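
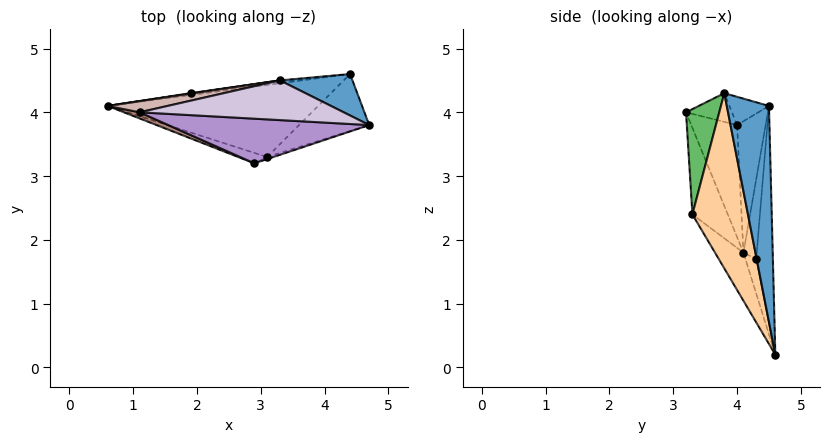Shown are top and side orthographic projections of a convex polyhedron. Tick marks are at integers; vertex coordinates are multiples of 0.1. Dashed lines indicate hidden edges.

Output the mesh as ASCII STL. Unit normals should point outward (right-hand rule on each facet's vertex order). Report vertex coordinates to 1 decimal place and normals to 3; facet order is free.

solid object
 facet normal 0.426 0.893 0.143
  outer loop
   vertex 3.3 4.5 4.1
   vertex 4.7 3.8 4.3
   vertex 4.4 4.6 0.2
  endloop
 endfacet
 facet normal -0.128 -0.819 -0.559
  outer loop
   vertex 3.1 3.3 2.4
   vertex 0.6 4.1 1.8
   vertex 4.4 4.6 0.2
  endloop
 endfacet
 facet normal -0.283 -0.955 -0.095
  outer loop
   vertex 3.1 3.3 2.4
   vertex 2.9 3.2 4.0
   vertex 0.6 4.1 1.8
  endloop
 endfacet
 facet normal 0.502 -0.841 -0.201
  outer loop
   vertex 3.1 3.3 2.4
   vertex 4.4 4.6 0.2
   vertex 4.7 3.8 4.3
  endloop
 endfacet
 facet normal 0.319 -0.948 -0.019
  outer loop
   vertex 3.1 3.3 2.4
   vertex 4.7 3.8 4.3
   vertex 2.9 3.2 4.0
  endloop
 endfacet
 facet normal -0.157 0.986 -0.064
  outer loop
   vertex 1.9 4.3 1.7
   vertex 4.4 4.6 0.2
   vertex 0.6 4.1 1.8
  endloop
 endfacet
 facet normal -0.152 0.988 0.006
  outer loop
   vertex 1.9 4.3 1.7
   vertex 0.6 4.1 1.8
   vertex 3.3 4.5 4.1
  endloop
 endfacet
 facet normal -0.125 0.992 -0.010
  outer loop
   vertex 1.9 4.3 1.7
   vertex 3.3 4.5 4.1
   vertex 4.4 4.6 0.2
  endloop
 endfacet
 facet normal -0.141 -0.071 0.987
  outer loop
   vertex 1.1 4.0 3.8
   vertex 2.9 3.2 4.0
   vertex 4.7 3.8 4.3
  endloop
 endfacet
 facet normal -0.137 0.009 0.991
  outer loop
   vertex 1.1 4.0 3.8
   vertex 4.7 3.8 4.3
   vertex 3.3 4.5 4.1
  endloop
 endfacet
 facet normal -0.411 -0.910 0.057
  outer loop
   vertex 1.1 4.0 3.8
   vertex 0.6 4.1 1.8
   vertex 2.9 3.2 4.0
  endloop
 endfacet
 facet normal -0.234 0.966 0.107
  outer loop
   vertex 1.1 4.0 3.8
   vertex 3.3 4.5 4.1
   vertex 0.6 4.1 1.8
  endloop
 endfacet
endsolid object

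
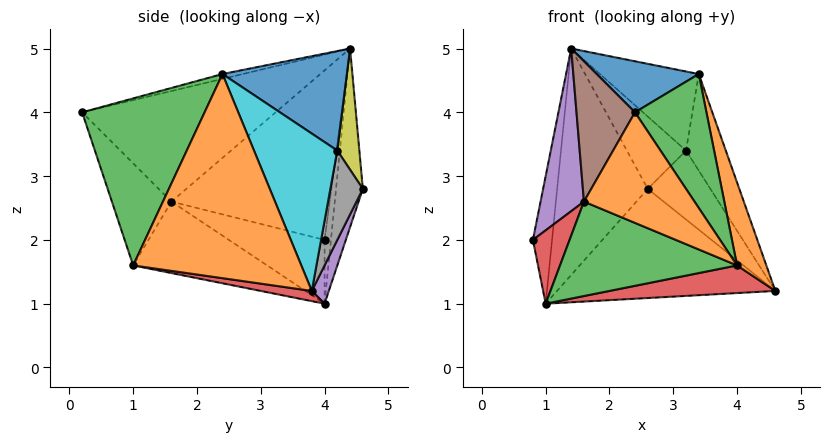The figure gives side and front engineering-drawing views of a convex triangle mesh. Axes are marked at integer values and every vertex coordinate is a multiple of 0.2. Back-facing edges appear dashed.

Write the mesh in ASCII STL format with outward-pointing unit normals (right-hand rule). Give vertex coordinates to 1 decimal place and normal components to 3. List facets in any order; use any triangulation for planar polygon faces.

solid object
 facet normal -0.048 -0.242 0.969
  outer loop
   vertex 3.4 2.4 4.6
   vertex 1.4 4.4 5.0
   vertex 2.4 0.2 4.0
  endloop
 endfacet
 facet normal 0.949 -0.165 0.267
  outer loop
   vertex 3.4 2.4 4.6
   vertex 4.0 1.0 1.6
   vertex 4.6 3.8 1.2
  endloop
 endfacet
 facet normal 0.800 -0.467 0.378
  outer loop
   vertex 3.4 2.4 4.6
   vertex 2.4 0.2 4.0
   vertex 4.0 1.0 1.6
  endloop
 endfacet
 facet normal 0.046 -0.151 -0.987
  outer loop
   vertex 1.0 4.0 1.0
   vertex 4.6 3.8 1.2
   vertex 4.0 1.0 1.6
  endloop
 endfacet
 facet normal 0.072 0.925 -0.372
  outer loop
   vertex 1.0 4.0 1.0
   vertex 2.6 4.6 2.8
   vertex 4.6 3.8 1.2
  endloop
 endfacet
 facet normal -0.316 0.947 -0.063
  outer loop
   vertex 1.0 4.0 1.0
   vertex 0.8 4.0 2.0
   vertex 1.4 4.4 5.0
  endloop
 endfacet
 facet normal -0.283 0.957 -0.067
  outer loop
   vertex 1.0 4.0 1.0
   vertex 1.4 4.4 5.0
   vertex 2.6 4.6 2.8
  endloop
 endfacet
 facet normal 0.456 0.880 0.130
  outer loop
   vertex 3.2 4.2 3.4
   vertex 4.6 3.8 1.2
   vertex 2.6 4.6 2.8
  endloop
 endfacet
 facet normal 0.337 0.903 0.266
  outer loop
   vertex 3.2 4.2 3.4
   vertex 2.6 4.6 2.8
   vertex 1.4 4.4 5.0
  endloop
 endfacet
 facet normal 0.808 0.386 0.444
  outer loop
   vertex 3.2 4.2 3.4
   vertex 3.4 2.4 4.6
   vertex 4.6 3.8 1.2
  endloop
 endfacet
 facet normal 0.610 0.485 0.626
  outer loop
   vertex 3.2 4.2 3.4
   vertex 1.4 4.4 5.0
   vertex 3.4 2.4 4.6
  endloop
 endfacet
 facet normal -0.405 -0.752 -0.520
  outer loop
   vertex 1.6 1.6 2.6
   vertex 4.0 1.0 1.6
   vertex 2.4 0.2 4.0
  endloop
 endfacet
 facet normal -0.433 -0.572 -0.696
  outer loop
   vertex 1.6 1.6 2.6
   vertex 1.0 4.0 1.0
   vertex 4.0 1.0 1.6
  endloop
 endfacet
 facet normal -0.918 -0.352 -0.184
  outer loop
   vertex 1.6 1.6 2.6
   vertex 0.8 4.0 2.0
   vertex 1.0 4.0 1.0
  endloop
 endfacet
 facet normal -0.940 -0.258 0.222
  outer loop
   vertex 1.6 1.6 2.6
   vertex 1.4 4.4 5.0
   vertex 0.8 4.0 2.0
  endloop
 endfacet
 facet normal -0.927 -0.280 0.250
  outer loop
   vertex 1.6 1.6 2.6
   vertex 2.4 0.2 4.0
   vertex 1.4 4.4 5.0
  endloop
 endfacet
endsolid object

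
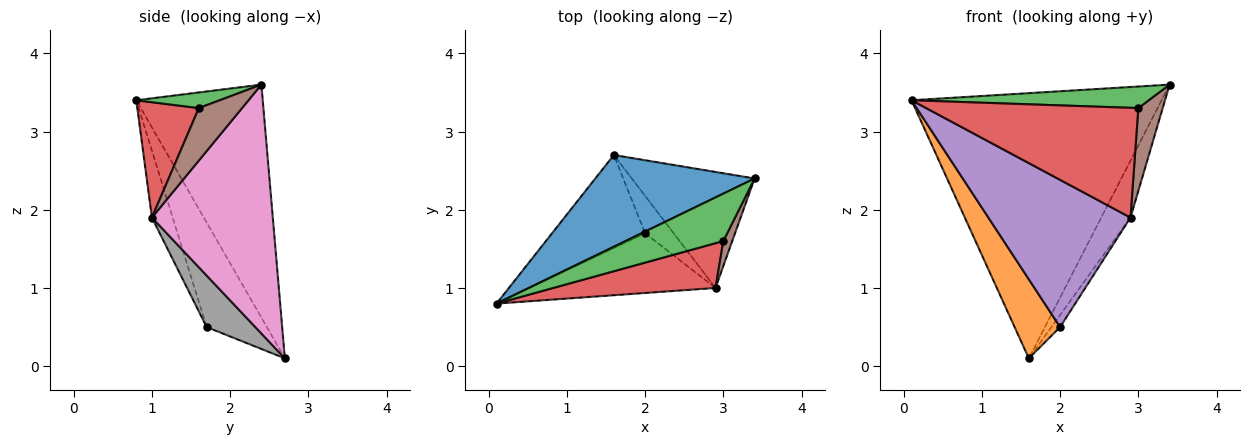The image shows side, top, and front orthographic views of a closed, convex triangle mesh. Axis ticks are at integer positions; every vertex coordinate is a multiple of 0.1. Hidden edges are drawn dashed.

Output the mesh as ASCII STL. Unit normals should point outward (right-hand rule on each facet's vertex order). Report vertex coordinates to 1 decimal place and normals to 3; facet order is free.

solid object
 facet normal -0.431 0.853 0.295
  outer loop
   vertex 1.6 2.7 0.1
   vertex 0.1 0.8 3.4
   vertex 3.4 2.4 3.6
  endloop
 endfacet
 facet normal -0.651 -0.492 -0.579
  outer loop
   vertex 2.0 1.7 0.5
   vertex 0.1 0.8 3.4
   vertex 1.6 2.7 0.1
  endloop
 endfacet
 facet normal 0.144 -0.410 0.901
  outer loop
   vertex 3.0 1.6 3.3
   vertex 3.4 2.4 3.6
   vertex 0.1 0.8 3.4
  endloop
 endfacet
 facet normal 0.259 -0.894 0.365
  outer loop
   vertex 2.9 1.0 1.9
   vertex 3.0 1.6 3.3
   vertex 0.1 0.8 3.4
  endloop
 endfacet
 facet normal -0.134 -0.918 -0.373
  outer loop
   vertex 2.9 1.0 1.9
   vertex 0.1 0.8 3.4
   vertex 2.0 1.7 0.5
  endloop
 endfacet
 facet normal 0.862 -0.486 0.147
  outer loop
   vertex 2.9 1.0 1.9
   vertex 3.4 2.4 3.6
   vertex 3.0 1.6 3.3
  endloop
 endfacet
 facet normal 0.876 0.212 -0.432
  outer loop
   vertex 2.9 1.0 1.9
   vertex 1.6 2.7 0.1
   vertex 3.4 2.4 3.6
  endloop
 endfacet
 facet normal 0.864 0.154 -0.479
  outer loop
   vertex 2.9 1.0 1.9
   vertex 2.0 1.7 0.5
   vertex 1.6 2.7 0.1
  endloop
 endfacet
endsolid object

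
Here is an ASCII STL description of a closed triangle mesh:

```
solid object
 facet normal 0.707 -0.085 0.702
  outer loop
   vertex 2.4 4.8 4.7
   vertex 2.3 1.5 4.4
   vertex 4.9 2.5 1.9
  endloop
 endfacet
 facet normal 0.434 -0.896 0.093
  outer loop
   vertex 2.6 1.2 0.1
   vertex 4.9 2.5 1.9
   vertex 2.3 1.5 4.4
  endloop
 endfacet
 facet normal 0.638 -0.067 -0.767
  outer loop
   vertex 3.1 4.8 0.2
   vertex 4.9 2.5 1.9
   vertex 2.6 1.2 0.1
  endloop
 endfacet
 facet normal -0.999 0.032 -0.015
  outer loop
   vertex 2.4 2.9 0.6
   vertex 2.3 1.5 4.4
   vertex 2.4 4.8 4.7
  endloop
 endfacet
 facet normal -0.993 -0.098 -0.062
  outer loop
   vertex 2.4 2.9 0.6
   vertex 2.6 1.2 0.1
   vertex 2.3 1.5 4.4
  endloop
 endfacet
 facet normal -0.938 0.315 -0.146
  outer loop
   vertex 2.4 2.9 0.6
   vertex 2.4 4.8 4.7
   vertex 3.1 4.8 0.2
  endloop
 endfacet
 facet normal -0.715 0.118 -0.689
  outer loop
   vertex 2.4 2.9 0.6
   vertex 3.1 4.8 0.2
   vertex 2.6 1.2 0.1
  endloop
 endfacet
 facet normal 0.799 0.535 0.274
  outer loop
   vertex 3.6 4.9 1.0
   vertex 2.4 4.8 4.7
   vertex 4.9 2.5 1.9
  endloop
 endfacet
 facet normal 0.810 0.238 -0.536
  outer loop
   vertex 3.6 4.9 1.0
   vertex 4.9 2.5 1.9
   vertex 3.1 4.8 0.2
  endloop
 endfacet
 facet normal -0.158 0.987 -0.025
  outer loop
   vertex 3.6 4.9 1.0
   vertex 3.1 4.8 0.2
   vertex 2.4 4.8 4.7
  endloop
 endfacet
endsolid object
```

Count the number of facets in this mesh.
10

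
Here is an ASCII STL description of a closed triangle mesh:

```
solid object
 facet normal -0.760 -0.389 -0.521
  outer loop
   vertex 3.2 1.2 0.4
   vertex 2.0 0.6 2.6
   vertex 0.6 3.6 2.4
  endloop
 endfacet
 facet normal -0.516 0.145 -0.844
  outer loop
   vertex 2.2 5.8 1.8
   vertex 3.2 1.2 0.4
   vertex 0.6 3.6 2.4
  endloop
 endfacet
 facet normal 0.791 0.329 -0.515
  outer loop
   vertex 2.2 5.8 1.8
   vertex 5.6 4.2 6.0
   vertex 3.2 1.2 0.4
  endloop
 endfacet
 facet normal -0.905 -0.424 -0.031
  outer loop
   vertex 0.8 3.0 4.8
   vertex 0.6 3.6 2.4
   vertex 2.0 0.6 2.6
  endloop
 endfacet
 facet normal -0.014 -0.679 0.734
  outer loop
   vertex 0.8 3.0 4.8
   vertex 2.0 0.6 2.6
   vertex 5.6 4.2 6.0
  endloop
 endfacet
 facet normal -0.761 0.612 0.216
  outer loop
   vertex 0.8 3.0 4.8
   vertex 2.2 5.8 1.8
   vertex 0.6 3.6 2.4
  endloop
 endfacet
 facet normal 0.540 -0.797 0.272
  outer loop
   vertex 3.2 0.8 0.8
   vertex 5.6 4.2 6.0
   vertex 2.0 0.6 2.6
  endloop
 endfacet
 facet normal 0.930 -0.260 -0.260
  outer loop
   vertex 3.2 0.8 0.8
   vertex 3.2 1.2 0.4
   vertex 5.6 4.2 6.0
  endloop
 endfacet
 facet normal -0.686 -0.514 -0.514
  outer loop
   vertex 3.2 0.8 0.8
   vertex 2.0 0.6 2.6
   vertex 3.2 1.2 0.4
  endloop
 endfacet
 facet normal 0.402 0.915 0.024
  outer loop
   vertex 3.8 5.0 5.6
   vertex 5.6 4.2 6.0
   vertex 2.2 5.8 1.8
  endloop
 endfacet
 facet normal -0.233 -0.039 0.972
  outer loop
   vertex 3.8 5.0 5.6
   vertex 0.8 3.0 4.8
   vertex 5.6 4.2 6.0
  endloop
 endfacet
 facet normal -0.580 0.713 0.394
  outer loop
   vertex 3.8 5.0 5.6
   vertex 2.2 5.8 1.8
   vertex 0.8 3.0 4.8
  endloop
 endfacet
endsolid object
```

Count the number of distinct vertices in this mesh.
8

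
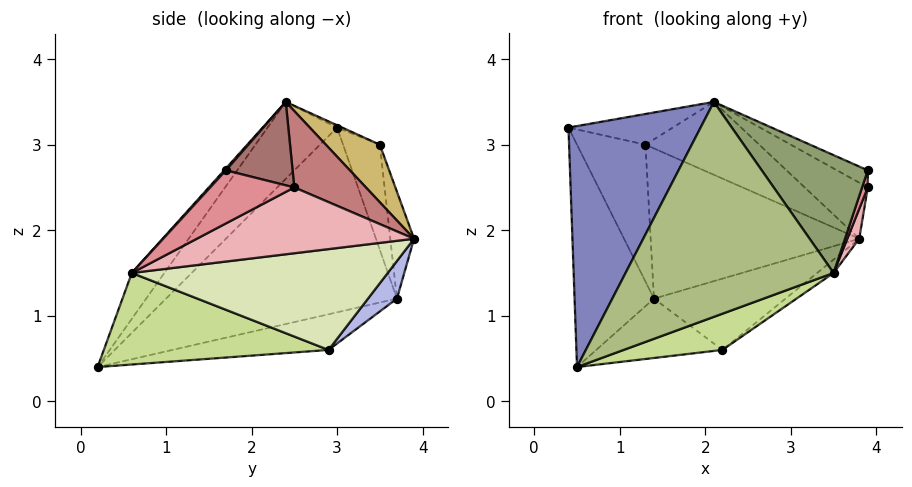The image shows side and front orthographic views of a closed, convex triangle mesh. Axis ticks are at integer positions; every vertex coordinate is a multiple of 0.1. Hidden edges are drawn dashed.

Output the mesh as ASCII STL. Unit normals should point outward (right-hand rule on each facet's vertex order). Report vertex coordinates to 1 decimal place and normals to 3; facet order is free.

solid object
 facet normal -0.890 0.306 -0.338
  outer loop
   vertex 1.4 3.7 1.2
   vertex 0.5 0.2 0.4
   vertex 0.4 3.0 3.2
  endloop
 endfacet
 facet normal -0.352 -0.668 0.656
  outer loop
   vertex 2.1 2.4 3.5
   vertex 0.4 3.0 3.2
   vertex 0.5 0.2 0.4
  endloop
 endfacet
 facet normal -0.366 0.296 -0.882
  outer loop
   vertex 2.2 2.9 0.6
   vertex 0.5 0.2 0.4
   vertex 1.4 3.7 1.2
  endloop
 endfacet
 facet normal 0.151 0.685 -0.713
  outer loop
   vertex 2.2 2.9 0.6
   vertex 1.4 3.7 1.2
   vertex 3.8 3.9 1.9
  endloop
 endfacet
 facet normal 0.012 -0.739 0.674
  outer loop
   vertex 3.5 0.6 1.5
   vertex 3.9 1.7 2.7
   vertex 2.1 2.4 3.5
  endloop
 endfacet
 facet normal -0.122 -0.779 0.615
  outer loop
   vertex 3.5 0.6 1.5
   vertex 2.1 2.4 3.5
   vertex 0.5 0.2 0.4
  endloop
 endfacet
 facet normal 0.358 -0.157 -0.920
  outer loop
   vertex 3.5 0.6 1.5
   vertex 0.5 0.2 0.4
   vertex 2.2 2.9 0.6
  endloop
 endfacet
 facet normal 0.615 0.040 -0.787
  outer loop
   vertex 3.5 0.6 1.5
   vertex 2.2 2.9 0.6
   vertex 3.8 3.9 1.9
  endloop
 endfacet
 facet normal -0.020 0.402 0.916
  outer loop
   vertex 1.3 3.5 3.0
   vertex 0.4 3.0 3.2
   vertex 2.1 2.4 3.5
  endloop
 endfacet
 facet normal 0.261 0.550 0.793
  outer loop
   vertex 1.3 3.5 3.0
   vertex 2.1 2.4 3.5
   vertex 3.8 3.9 1.9
  endloop
 endfacet
 facet normal -0.472 0.879 0.071
  outer loop
   vertex 1.3 3.5 3.0
   vertex 1.4 3.7 1.2
   vertex 0.4 3.0 3.2
  endloop
 endfacet
 facet normal -0.113 0.988 0.104
  outer loop
   vertex 1.3 3.5 3.0
   vertex 3.8 3.9 1.9
   vertex 1.4 3.7 1.2
  endloop
 endfacet
 facet normal 0.465 0.215 0.859
  outer loop
   vertex 3.9 2.5 2.5
   vertex 2.1 2.4 3.5
   vertex 3.9 1.7 2.7
  endloop
 endfacet
 facet normal 0.433 0.381 0.817
  outer loop
   vertex 3.9 2.5 2.5
   vertex 3.8 3.9 1.9
   vertex 2.1 2.4 3.5
  endloop
 endfacet
 facet normal 0.963 -0.065 -0.261
  outer loop
   vertex 3.9 2.5 2.5
   vertex 3.9 1.7 2.7
   vertex 3.5 0.6 1.5
  endloop
 endfacet
 facet normal 0.958 -0.053 -0.283
  outer loop
   vertex 3.9 2.5 2.5
   vertex 3.5 0.6 1.5
   vertex 3.8 3.9 1.9
  endloop
 endfacet
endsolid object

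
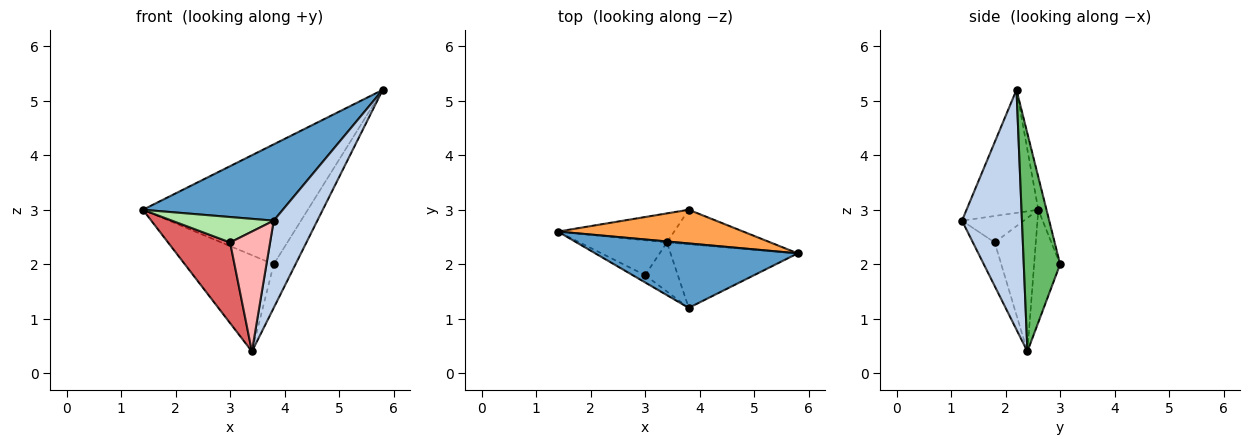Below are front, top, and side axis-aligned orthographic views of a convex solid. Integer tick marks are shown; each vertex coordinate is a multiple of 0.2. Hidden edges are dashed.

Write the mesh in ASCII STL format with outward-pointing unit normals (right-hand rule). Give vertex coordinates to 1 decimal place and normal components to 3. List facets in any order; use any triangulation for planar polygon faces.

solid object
 facet normal -0.365 -0.711 0.601
  outer loop
   vertex 3.8 1.2 2.8
   vertex 5.8 2.2 5.2
   vertex 1.4 2.6 3.0
  endloop
 endfacet
 facet normal 0.743 -0.541 -0.394
  outer loop
   vertex 3.4 2.4 0.4
   vertex 5.8 2.2 5.2
   vertex 3.8 1.2 2.8
  endloop
 endfacet
 facet normal -0.048 0.962 0.270
  outer loop
   vertex 3.8 3.0 2.0
   vertex 1.4 2.6 3.0
   vertex 5.8 2.2 5.2
  endloop
 endfacet
 facet normal -0.270 0.922 -0.278
  outer loop
   vertex 3.8 3.0 2.0
   vertex 3.4 2.4 0.4
   vertex 1.4 2.6 3.0
  endloop
 endfacet
 facet normal 0.794 0.476 -0.377
  outer loop
   vertex 3.8 3.0 2.0
   vertex 5.8 2.2 5.2
   vertex 3.4 2.4 0.4
  endloop
 endfacet
 facet normal -0.504 -0.830 -0.237
  outer loop
   vertex 3.0 1.8 2.4
   vertex 3.8 1.2 2.8
   vertex 1.4 2.6 3.0
  endloop
 endfacet
 facet normal -0.519 -0.784 -0.339
  outer loop
   vertex 3.0 1.8 2.4
   vertex 1.4 2.6 3.0
   vertex 3.4 2.4 0.4
  endloop
 endfacet
 facet normal -0.451 -0.826 -0.338
  outer loop
   vertex 3.0 1.8 2.4
   vertex 3.4 2.4 0.4
   vertex 3.8 1.2 2.8
  endloop
 endfacet
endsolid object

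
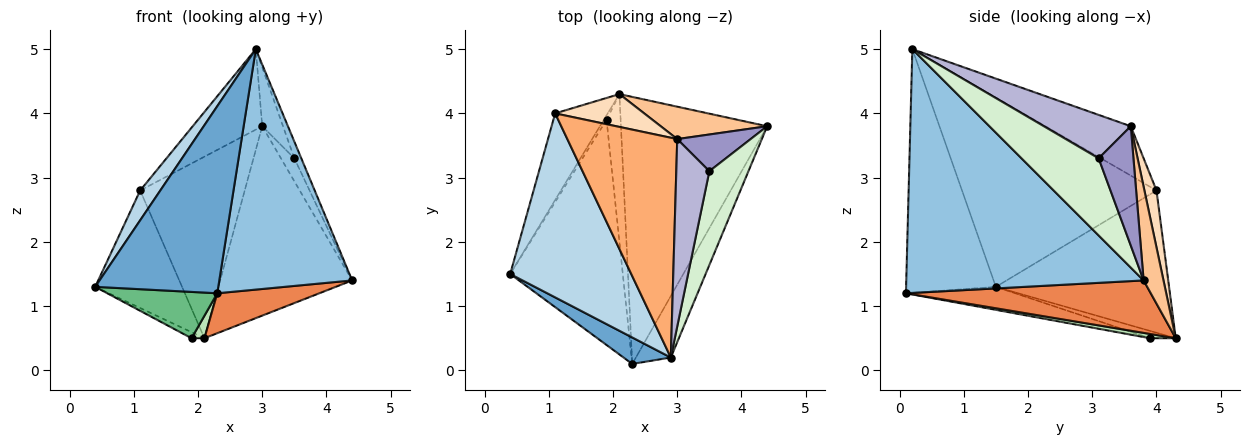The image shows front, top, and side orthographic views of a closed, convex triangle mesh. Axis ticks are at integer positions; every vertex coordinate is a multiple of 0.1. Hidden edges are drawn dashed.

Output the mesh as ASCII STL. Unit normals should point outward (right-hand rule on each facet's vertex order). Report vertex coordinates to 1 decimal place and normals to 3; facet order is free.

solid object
 facet normal -0.585 -0.803 0.114
  outer loop
   vertex 2.3 0.1 1.2
   vertex 2.9 0.2 5.0
   vertex 0.4 1.5 1.3
  endloop
 endfacet
 facet normal 0.866 -0.485 -0.124
  outer loop
   vertex 2.3 0.1 1.2
   vertex 4.4 3.8 1.4
   vertex 2.9 0.2 5.0
  endloop
 endfacet
 facet normal -0.839 -0.087 0.537
  outer loop
   vertex 1.1 4.0 2.8
   vertex 0.4 1.5 1.3
   vertex 2.9 0.2 5.0
  endloop
 endfacet
 facet normal -0.849 0.426 -0.314
  outer loop
   vertex 2.1 4.3 0.5
   vertex 0.4 1.5 1.3
   vertex 1.1 4.0 2.8
  endloop
 endfacet
 facet normal 0.334 -0.139 -0.932
  outer loop
   vertex 2.1 4.3 0.5
   vertex 4.4 3.8 1.4
   vertex 2.3 0.1 1.2
  endloop
 endfacet
 facet normal -0.389 0.317 0.865
  outer loop
   vertex 3.0 3.6 3.8
   vertex 1.1 4.0 2.8
   vertex 2.9 0.2 5.0
  endloop
 endfacet
 facet normal 0.147 0.975 0.167
  outer loop
   vertex 3.0 3.6 3.8
   vertex 4.4 3.8 1.4
   vertex 2.1 4.3 0.5
  endloop
 endfacet
 facet normal 0.113 0.978 0.177
  outer loop
   vertex 3.0 3.6 3.8
   vertex 2.1 4.3 0.5
   vertex 1.1 4.0 2.8
  endloop
 endfacet
 facet normal -0.196 -0.198 -0.960
  outer loop
   vertex 1.9 3.9 0.5
   vertex 2.3 0.1 1.2
   vertex 0.4 1.5 1.3
  endloop
 endfacet
 facet normal -0.848 0.424 -0.318
  outer loop
   vertex 1.9 3.9 0.5
   vertex 0.4 1.5 1.3
   vertex 2.1 4.3 0.5
  endloop
 endfacet
 facet normal 0.288 -0.144 -0.947
  outer loop
   vertex 1.9 3.9 0.5
   vertex 2.1 4.3 0.5
   vertex 2.3 0.1 1.2
  endloop
 endfacet
 facet normal 0.889 0.080 0.451
  outer loop
   vertex 3.5 3.1 3.3
   vertex 2.9 0.2 5.0
   vertex 4.4 3.8 1.4
  endloop
 endfacet
 facet normal 0.809 0.311 0.498
  outer loop
   vertex 3.5 3.1 3.3
   vertex 4.4 3.8 1.4
   vertex 3.0 3.6 3.8
  endloop
 endfacet
 facet normal 0.782 0.187 0.595
  outer loop
   vertex 3.5 3.1 3.3
   vertex 3.0 3.6 3.8
   vertex 2.9 0.2 5.0
  endloop
 endfacet
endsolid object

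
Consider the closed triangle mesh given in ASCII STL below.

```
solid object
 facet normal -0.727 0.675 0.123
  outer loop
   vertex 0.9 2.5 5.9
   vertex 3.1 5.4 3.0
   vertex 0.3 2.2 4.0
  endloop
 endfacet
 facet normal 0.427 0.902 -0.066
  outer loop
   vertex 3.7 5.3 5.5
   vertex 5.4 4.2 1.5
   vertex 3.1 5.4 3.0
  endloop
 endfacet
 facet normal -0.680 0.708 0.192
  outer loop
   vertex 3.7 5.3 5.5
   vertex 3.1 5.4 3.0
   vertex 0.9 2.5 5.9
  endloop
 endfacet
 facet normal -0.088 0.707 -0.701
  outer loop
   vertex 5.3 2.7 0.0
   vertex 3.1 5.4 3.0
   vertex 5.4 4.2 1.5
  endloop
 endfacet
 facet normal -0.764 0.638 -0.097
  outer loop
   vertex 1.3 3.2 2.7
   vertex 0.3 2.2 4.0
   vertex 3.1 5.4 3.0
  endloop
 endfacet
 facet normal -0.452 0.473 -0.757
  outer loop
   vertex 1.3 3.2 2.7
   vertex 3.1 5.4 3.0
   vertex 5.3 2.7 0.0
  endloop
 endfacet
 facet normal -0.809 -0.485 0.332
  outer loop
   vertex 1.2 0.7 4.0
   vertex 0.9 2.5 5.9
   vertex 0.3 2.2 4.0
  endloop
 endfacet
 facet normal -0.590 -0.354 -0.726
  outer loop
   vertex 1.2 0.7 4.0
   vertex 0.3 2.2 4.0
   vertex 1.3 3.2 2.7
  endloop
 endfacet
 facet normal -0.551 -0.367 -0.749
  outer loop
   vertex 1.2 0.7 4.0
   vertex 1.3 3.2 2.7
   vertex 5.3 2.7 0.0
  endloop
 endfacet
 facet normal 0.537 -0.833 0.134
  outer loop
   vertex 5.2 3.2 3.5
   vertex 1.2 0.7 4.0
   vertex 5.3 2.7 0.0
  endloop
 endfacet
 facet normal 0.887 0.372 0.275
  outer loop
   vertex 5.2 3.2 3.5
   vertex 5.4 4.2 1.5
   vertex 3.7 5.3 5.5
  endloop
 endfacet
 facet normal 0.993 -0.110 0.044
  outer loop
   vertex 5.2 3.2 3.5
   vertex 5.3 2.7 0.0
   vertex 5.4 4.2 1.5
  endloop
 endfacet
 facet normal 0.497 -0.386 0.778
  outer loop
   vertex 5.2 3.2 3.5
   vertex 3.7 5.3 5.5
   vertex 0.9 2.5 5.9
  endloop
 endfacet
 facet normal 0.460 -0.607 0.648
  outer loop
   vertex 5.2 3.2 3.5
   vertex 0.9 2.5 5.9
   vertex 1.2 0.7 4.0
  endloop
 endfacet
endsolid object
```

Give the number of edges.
21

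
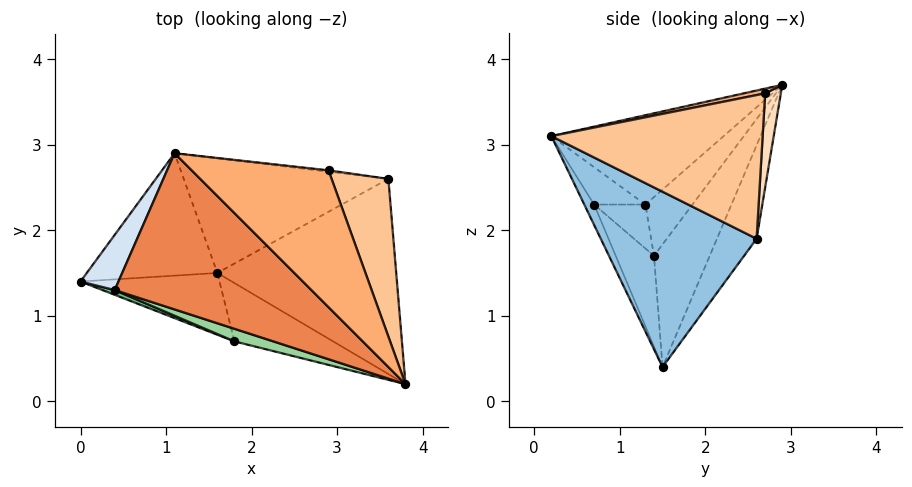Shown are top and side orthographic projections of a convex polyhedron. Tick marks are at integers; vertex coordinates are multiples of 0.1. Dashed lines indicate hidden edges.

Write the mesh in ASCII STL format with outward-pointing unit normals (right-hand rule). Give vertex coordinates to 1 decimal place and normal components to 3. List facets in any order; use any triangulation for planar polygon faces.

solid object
 facet normal -0.384 0.828 -0.409
  outer loop
   vertex 1.6 1.5 0.4
   vertex 0.0 1.4 1.7
   vertex 1.1 2.9 3.7
  endloop
 endfacet
 facet normal 0.671 -0.286 -0.684
  outer loop
   vertex 3.6 2.6 1.9
   vertex 3.8 0.2 3.1
   vertex 1.6 1.5 0.4
  endloop
 endfacet
 facet normal -0.186 0.894 -0.407
  outer loop
   vertex 3.6 2.6 1.9
   vertex 1.6 1.5 0.4
   vertex 1.1 2.9 3.7
  endloop
 endfacet
 facet normal -0.835 -0.106 0.539
  outer loop
   vertex 0.4 1.3 2.3
   vertex 1.1 2.9 3.7
   vertex 0.0 1.4 1.7
  endloop
 endfacet
 facet normal -0.352 -0.524 0.775
  outer loop
   vertex 0.4 1.3 2.3
   vertex 3.8 0.2 3.1
   vertex 1.1 2.9 3.7
  endloop
 endfacet
 facet normal 0.034 -0.184 0.982
  outer loop
   vertex 2.9 2.7 3.6
   vertex 1.1 2.9 3.7
   vertex 3.8 0.2 3.1
  endloop
 endfacet
 facet normal 0.900 0.253 0.356
  outer loop
   vertex 2.9 2.7 3.6
   vertex 3.8 0.2 3.1
   vertex 3.6 2.6 1.9
  endloop
 endfacet
 facet normal 0.110 0.994 -0.013
  outer loop
   vertex 2.9 2.7 3.6
   vertex 3.6 2.6 1.9
   vertex 1.1 2.9 3.7
  endloop
 endfacet
 facet normal -0.392 -0.914 0.109
  outer loop
   vertex 1.8 0.7 2.3
   vertex 0.4 1.3 2.3
   vertex 0.0 1.4 1.7
  endloop
 endfacet
 facet normal -0.364 -0.850 0.380
  outer loop
   vertex 1.8 0.7 2.3
   vertex 3.8 0.2 3.1
   vertex 0.4 1.3 2.3
  endloop
 endfacet
 facet normal -0.233 -0.905 -0.356
  outer loop
   vertex 1.8 0.7 2.3
   vertex 0.0 1.4 1.7
   vertex 1.6 1.5 0.4
  endloop
 endfacet
 facet normal -0.078 -0.922 -0.380
  outer loop
   vertex 1.8 0.7 2.3
   vertex 1.6 1.5 0.4
   vertex 3.8 0.2 3.1
  endloop
 endfacet
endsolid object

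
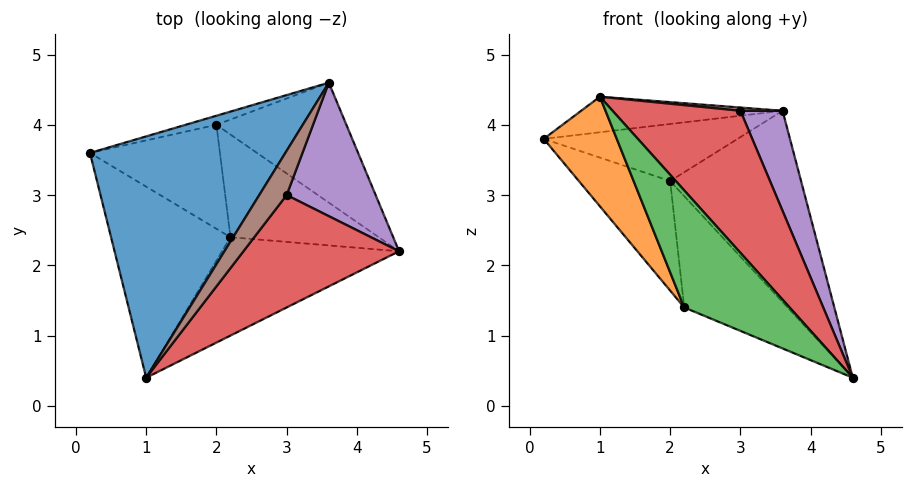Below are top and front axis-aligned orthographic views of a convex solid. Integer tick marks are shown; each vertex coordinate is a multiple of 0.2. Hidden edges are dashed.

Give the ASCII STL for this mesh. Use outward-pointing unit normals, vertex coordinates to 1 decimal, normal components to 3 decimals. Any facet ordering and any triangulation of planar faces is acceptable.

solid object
 facet normal -0.157 0.144 0.977
  outer loop
   vertex 3.6 4.6 4.2
   vertex 0.2 3.6 3.8
   vertex 1.0 0.4 4.4
  endloop
 endfacet
 facet normal -0.801 -0.298 -0.519
  outer loop
   vertex 2.2 2.4 1.4
   vertex 1.0 0.4 4.4
   vertex 0.2 3.6 3.8
  endloop
 endfacet
 facet normal -0.315 -0.727 -0.610
  outer loop
   vertex 2.2 2.4 1.4
   vertex 4.6 2.2 0.4
   vertex 1.0 0.4 4.4
  endloop
 endfacet
 facet normal 0.734 -0.532 0.421
  outer loop
   vertex 3.0 3.0 4.2
   vertex 1.0 0.4 4.4
   vertex 4.6 2.2 0.4
  endloop
 endfacet
 facet normal 0.848 -0.318 0.424
  outer loop
   vertex 3.0 3.0 4.2
   vertex 4.6 2.2 0.4
   vertex 3.6 4.6 4.2
  endloop
 endfacet
 facet normal 0.191 -0.072 0.979
  outer loop
   vertex 3.0 3.0 4.2
   vertex 3.6 4.6 4.2
   vertex 1.0 0.4 4.4
  endloop
 endfacet
 facet normal 0.014 0.847 -0.531
  outer loop
   vertex 2.0 4.0 3.2
   vertex 3.6 4.6 4.2
   vertex 4.6 2.2 0.4
  endloop
 endfacet
 facet normal -0.216 0.718 -0.662
  outer loop
   vertex 2.0 4.0 3.2
   vertex 4.6 2.2 0.4
   vertex 2.2 2.4 1.4
  endloop
 endfacet
 facet normal -0.262 0.953 -0.152
  outer loop
   vertex 2.0 4.0 3.2
   vertex 0.2 3.6 3.8
   vertex 3.6 4.6 4.2
  endloop
 endfacet
 facet normal -0.364 0.676 -0.641
  outer loop
   vertex 2.0 4.0 3.2
   vertex 2.2 2.4 1.4
   vertex 0.2 3.6 3.8
  endloop
 endfacet
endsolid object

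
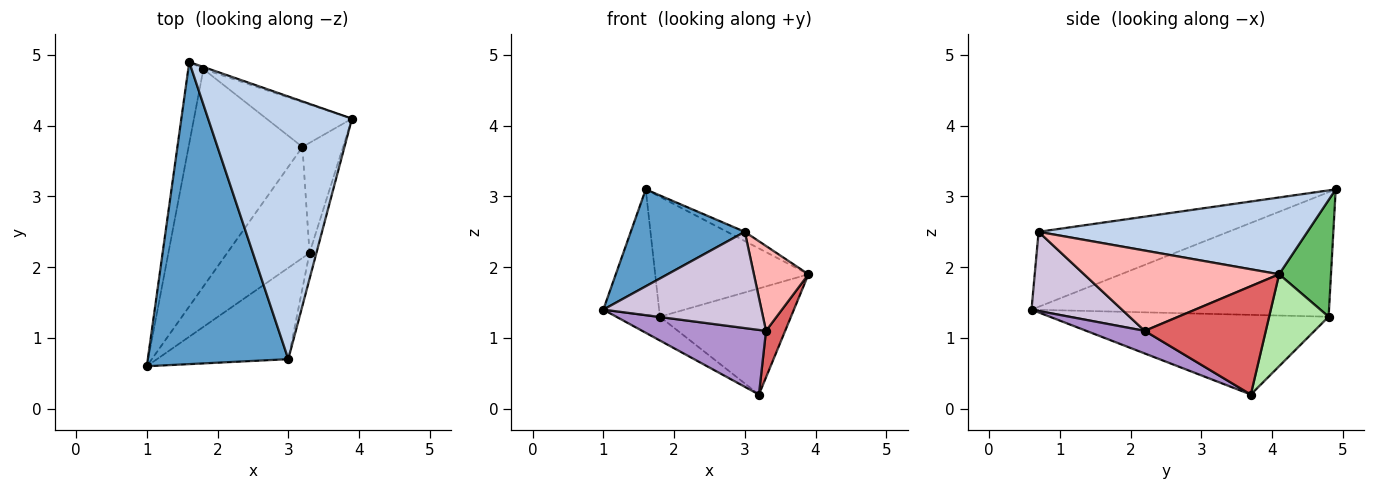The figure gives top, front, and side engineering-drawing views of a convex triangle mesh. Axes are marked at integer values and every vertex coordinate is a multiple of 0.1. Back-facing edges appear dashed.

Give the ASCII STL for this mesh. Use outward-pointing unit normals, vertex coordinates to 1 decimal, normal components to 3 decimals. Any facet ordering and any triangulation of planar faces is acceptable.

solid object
 facet normal -0.453 -0.272 0.849
  outer loop
   vertex 3.0 0.7 2.5
   vertex 1.6 4.9 3.1
   vertex 1.0 0.6 1.4
  endloop
 endfacet
 facet normal 0.471 0.031 0.882
  outer loop
   vertex 3.0 0.7 2.5
   vertex 3.9 4.1 1.9
   vertex 1.6 4.9 3.1
  endloop
 endfacet
 facet normal -0.976 0.183 -0.119
  outer loop
   vertex 1.8 4.8 1.3
   vertex 1.0 0.6 1.4
   vertex 1.6 4.9 3.1
  endloop
 endfacet
 facet normal -0.571 0.089 -0.816
  outer loop
   vertex 1.8 4.8 1.3
   vertex 3.2 3.7 0.2
   vertex 1.0 0.6 1.4
  endloop
 endfacet
 facet normal 0.321 0.947 -0.017
  outer loop
   vertex 1.8 4.8 1.3
   vertex 1.6 4.9 3.1
   vertex 3.9 4.1 1.9
  endloop
 endfacet
 facet normal 0.386 0.850 -0.359
  outer loop
   vertex 1.8 4.8 1.3
   vertex 3.9 4.1 1.9
   vertex 3.2 3.7 0.2
  endloop
 endfacet
 facet normal 0.926 -0.146 -0.347
  outer loop
   vertex 3.3 2.2 1.1
   vertex 3.2 3.7 0.2
   vertex 3.9 4.1 1.9
  endloop
 endfacet
 facet normal 0.960 -0.269 -0.082
  outer loop
   vertex 3.3 2.2 1.1
   vertex 3.9 4.1 1.9
   vertex 3.0 0.7 2.5
  endloop
 endfacet
 facet normal 0.231 -0.489 -0.841
  outer loop
   vertex 3.3 2.2 1.1
   vertex 1.0 0.6 1.4
   vertex 3.2 3.7 0.2
  endloop
 endfacet
 facet normal 0.383 -0.670 -0.636
  outer loop
   vertex 3.3 2.2 1.1
   vertex 3.0 0.7 2.5
   vertex 1.0 0.6 1.4
  endloop
 endfacet
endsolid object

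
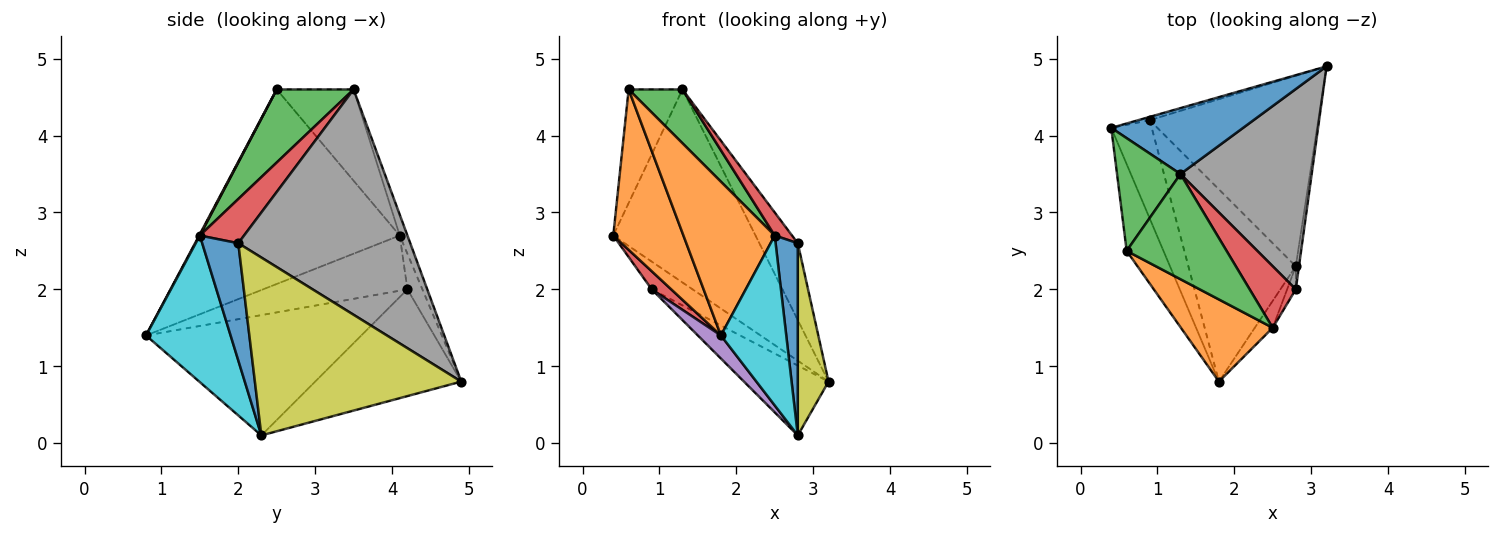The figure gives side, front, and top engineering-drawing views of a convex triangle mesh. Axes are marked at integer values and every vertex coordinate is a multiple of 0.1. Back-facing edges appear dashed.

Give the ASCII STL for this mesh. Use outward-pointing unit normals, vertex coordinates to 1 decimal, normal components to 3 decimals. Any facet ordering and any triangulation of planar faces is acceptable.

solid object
 facet normal -0.051 0.945 0.323
  outer loop
   vertex 1.3 3.5 4.6
   vertex 3.2 4.9 0.8
   vertex 0.4 4.1 2.7
  endloop
 endfacet
 facet normal -0.929 -0.325 -0.176
  outer loop
   vertex 0.6 2.5 4.6
   vertex 0.4 4.1 2.7
   vertex 1.8 0.8 1.4
  endloop
 endfacet
 facet normal -0.712 0.498 0.495
  outer loop
   vertex 0.6 2.5 4.6
   vertex 1.3 3.5 4.6
   vertex 0.4 4.1 2.7
  endloop
 endfacet
 facet normal -0.802 -0.108 -0.588
  outer loop
   vertex 0.9 4.2 2.0
   vertex 1.8 0.8 1.4
   vertex 0.4 4.1 2.7
  endloop
 endfacet
 facet normal -0.744 -0.080 -0.664
  outer loop
   vertex 0.9 4.2 2.0
   vertex 2.8 2.3 0.1
   vertex 1.8 0.8 1.4
  endloop
 endfacet
 facet normal -0.342 0.933 -0.111
  outer loop
   vertex 0.9 4.2 2.0
   vertex 0.4 4.1 2.7
   vertex 3.2 4.9 0.8
  endloop
 endfacet
 facet normal -0.511 0.296 -0.807
  outer loop
   vertex 0.9 4.2 2.0
   vertex 3.2 4.9 0.8
   vertex 2.8 2.3 0.1
  endloop
 endfacet
 facet normal 0.848 0.190 0.494
  outer loop
   vertex 2.8 2.0 2.6
   vertex 3.2 4.9 0.8
   vertex 1.3 3.5 4.6
  endloop
 endfacet
 facet normal 0.989 -0.147 -0.018
  outer loop
   vertex 2.8 2.0 2.6
   vertex 2.8 2.3 0.1
   vertex 3.2 4.9 0.8
  endloop
 endfacet
 facet normal 0.788 -0.609 -0.096
  outer loop
   vertex 2.5 1.5 2.7
   vertex 1.8 0.8 1.4
   vertex 2.8 2.3 0.1
  endloop
 endfacet
 facet normal 0.850 -0.523 -0.063
  outer loop
   vertex 2.5 1.5 2.7
   vertex 2.8 2.3 0.1
   vertex 2.8 2.0 2.6
  endloop
 endfacet
 facet normal 0.007 -0.882 0.471
  outer loop
   vertex 2.5 1.5 2.7
   vertex 0.6 2.5 4.6
   vertex 1.8 0.8 1.4
  endloop
 endfacet
 facet normal 0.545 -0.382 0.746
  outer loop
   vertex 2.5 1.5 2.7
   vertex 1.3 3.5 4.6
   vertex 0.6 2.5 4.6
  endloop
 endfacet
 facet normal 0.668 -0.261 0.697
  outer loop
   vertex 2.5 1.5 2.7
   vertex 2.8 2.0 2.6
   vertex 1.3 3.5 4.6
  endloop
 endfacet
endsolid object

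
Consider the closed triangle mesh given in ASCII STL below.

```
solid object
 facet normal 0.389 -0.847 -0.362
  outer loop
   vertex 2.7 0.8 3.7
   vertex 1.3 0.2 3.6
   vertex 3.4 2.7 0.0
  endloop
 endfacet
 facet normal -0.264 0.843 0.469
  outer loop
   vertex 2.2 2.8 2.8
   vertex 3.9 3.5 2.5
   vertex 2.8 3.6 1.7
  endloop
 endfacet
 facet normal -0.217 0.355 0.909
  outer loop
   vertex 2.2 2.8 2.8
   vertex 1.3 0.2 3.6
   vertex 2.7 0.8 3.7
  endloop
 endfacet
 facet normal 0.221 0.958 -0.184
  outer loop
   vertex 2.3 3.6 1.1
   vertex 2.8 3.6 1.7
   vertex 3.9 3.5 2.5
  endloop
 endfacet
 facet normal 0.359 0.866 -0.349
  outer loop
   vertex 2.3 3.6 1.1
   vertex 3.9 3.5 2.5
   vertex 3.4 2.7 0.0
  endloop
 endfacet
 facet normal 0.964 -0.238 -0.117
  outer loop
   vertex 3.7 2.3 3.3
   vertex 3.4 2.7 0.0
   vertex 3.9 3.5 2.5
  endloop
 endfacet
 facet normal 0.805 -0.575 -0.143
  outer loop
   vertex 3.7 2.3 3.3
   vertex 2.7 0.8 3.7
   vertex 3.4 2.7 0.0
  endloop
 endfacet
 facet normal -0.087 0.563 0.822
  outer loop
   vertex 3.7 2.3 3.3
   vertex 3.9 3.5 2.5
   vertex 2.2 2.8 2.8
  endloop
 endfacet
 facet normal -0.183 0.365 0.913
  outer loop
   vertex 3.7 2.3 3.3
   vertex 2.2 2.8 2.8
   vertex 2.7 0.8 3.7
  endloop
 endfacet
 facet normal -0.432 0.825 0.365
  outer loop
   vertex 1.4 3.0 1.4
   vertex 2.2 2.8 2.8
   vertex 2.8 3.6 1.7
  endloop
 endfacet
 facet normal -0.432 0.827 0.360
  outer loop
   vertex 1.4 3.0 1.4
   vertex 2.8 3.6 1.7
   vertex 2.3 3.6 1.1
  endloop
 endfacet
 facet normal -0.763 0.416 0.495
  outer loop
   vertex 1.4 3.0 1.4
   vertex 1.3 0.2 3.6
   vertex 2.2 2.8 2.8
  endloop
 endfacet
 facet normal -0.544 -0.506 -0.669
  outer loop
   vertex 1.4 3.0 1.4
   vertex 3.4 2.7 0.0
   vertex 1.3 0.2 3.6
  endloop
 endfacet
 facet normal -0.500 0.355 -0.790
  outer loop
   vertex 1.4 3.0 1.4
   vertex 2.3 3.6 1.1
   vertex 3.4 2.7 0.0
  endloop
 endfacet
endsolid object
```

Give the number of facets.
14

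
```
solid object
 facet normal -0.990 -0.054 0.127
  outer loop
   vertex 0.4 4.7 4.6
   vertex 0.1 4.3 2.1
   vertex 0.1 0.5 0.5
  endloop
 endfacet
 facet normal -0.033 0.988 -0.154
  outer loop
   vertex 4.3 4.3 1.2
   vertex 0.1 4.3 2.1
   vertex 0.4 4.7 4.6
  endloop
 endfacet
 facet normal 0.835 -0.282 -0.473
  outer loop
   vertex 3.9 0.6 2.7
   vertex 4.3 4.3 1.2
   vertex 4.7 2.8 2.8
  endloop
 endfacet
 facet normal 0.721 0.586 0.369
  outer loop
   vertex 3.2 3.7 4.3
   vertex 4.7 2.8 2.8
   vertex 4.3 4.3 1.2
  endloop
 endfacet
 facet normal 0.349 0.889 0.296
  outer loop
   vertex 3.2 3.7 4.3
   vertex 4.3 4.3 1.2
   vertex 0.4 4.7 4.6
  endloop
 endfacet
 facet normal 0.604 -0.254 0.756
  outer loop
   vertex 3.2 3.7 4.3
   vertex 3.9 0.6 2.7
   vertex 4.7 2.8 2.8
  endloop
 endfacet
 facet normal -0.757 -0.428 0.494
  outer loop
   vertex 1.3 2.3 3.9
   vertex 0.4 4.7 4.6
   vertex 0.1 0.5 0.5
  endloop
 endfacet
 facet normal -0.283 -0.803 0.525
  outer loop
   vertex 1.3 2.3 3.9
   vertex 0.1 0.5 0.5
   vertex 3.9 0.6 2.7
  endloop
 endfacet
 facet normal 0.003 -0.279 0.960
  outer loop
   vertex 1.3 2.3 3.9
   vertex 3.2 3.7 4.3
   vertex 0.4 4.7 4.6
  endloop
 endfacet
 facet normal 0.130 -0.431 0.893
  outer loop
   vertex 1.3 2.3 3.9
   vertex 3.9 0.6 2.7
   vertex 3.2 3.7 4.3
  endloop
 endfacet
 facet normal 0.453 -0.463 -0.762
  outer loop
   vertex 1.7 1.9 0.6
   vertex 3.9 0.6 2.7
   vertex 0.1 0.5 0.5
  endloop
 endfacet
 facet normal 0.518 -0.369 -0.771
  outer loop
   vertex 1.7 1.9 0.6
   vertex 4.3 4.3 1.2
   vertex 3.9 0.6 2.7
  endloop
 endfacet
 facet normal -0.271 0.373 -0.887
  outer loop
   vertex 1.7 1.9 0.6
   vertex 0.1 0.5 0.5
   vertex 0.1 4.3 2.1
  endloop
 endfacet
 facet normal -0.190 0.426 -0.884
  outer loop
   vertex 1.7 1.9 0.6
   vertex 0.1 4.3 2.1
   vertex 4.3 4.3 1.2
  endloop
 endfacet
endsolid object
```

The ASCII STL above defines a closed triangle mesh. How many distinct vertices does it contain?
9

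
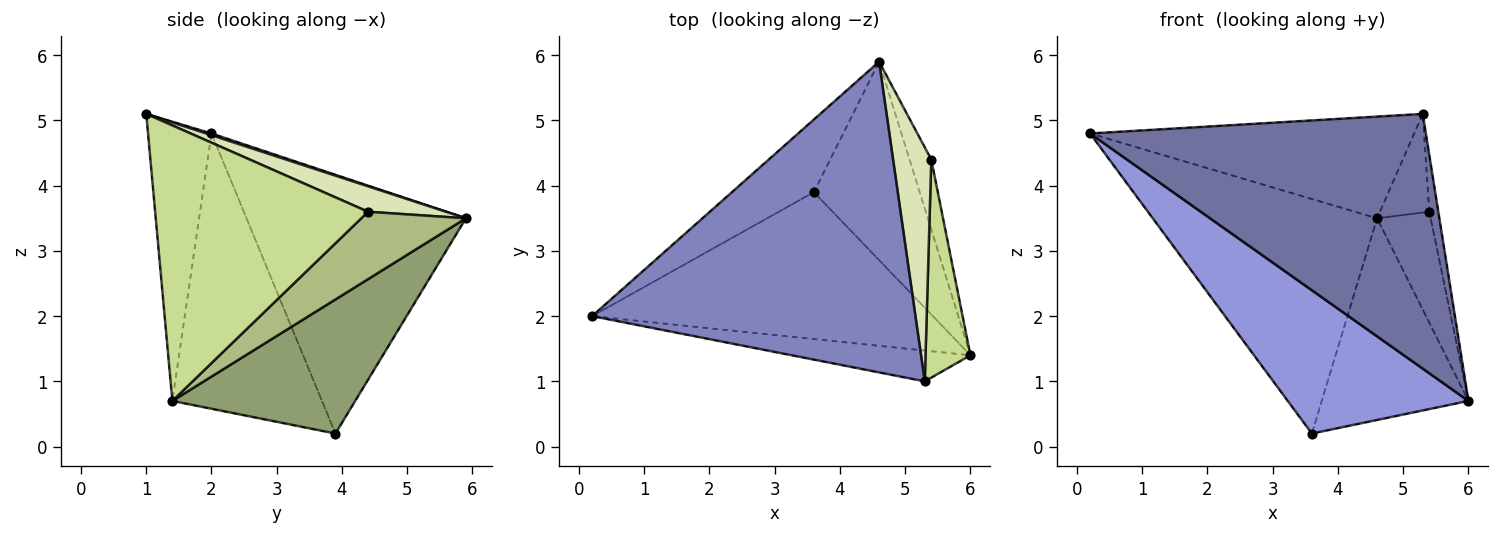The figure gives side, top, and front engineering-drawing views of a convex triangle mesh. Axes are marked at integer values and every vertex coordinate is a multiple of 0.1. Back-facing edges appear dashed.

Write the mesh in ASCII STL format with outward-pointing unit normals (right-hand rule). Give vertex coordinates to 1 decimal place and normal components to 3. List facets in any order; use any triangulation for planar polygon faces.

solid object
 facet normal -0.184 -0.976 -0.118
  outer loop
   vertex 5.3 1.0 5.1
   vertex 0.2 2.0 4.8
   vertex 6.0 1.4 0.7
  endloop
 endfacet
 facet normal 0.005 0.311 0.950
  outer loop
   vertex 5.3 1.0 5.1
   vertex 4.6 5.9 3.5
   vertex 0.2 2.0 4.8
  endloop
 endfacet
 facet normal -0.501 -0.604 -0.620
  outer loop
   vertex 3.6 3.9 0.2
   vertex 6.0 1.4 0.7
   vertex 0.2 2.0 4.8
  endloop
 endfacet
 facet normal -0.683 0.698 -0.216
  outer loop
   vertex 3.6 3.9 0.2
   vertex 0.2 2.0 4.8
   vertex 4.6 5.9 3.5
  endloop
 endfacet
 facet normal 0.664 0.533 -0.524
  outer loop
   vertex 3.6 3.9 0.2
   vertex 4.6 5.9 3.5
   vertex 6.0 1.4 0.7
  endloop
 endfacet
 facet normal 0.856 0.438 -0.276
  outer loop
   vertex 5.4 4.4 3.6
   vertex 6.0 1.4 0.7
   vertex 4.6 5.9 3.5
  endloop
 endfacet
 facet normal 0.986 0.042 0.161
  outer loop
   vertex 5.4 4.4 3.6
   vertex 5.3 1.0 5.1
   vertex 6.0 1.4 0.7
  endloop
 endfacet
 facet normal 0.523 0.331 0.786
  outer loop
   vertex 5.4 4.4 3.6
   vertex 4.6 5.9 3.5
   vertex 5.3 1.0 5.1
  endloop
 endfacet
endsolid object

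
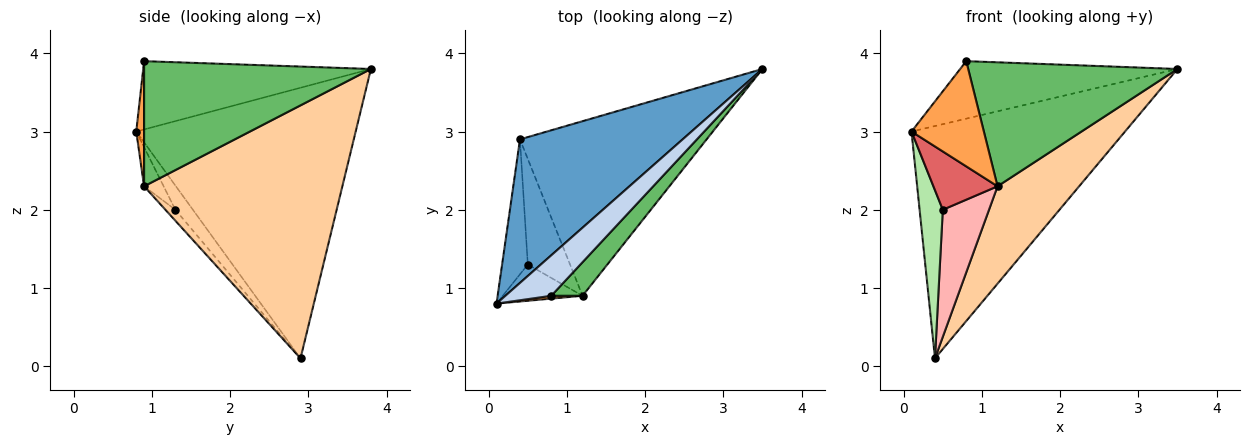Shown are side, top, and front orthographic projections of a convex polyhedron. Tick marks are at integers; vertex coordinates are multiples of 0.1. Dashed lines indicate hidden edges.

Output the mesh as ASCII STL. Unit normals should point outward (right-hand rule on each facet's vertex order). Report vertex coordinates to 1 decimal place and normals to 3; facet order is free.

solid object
 facet normal -0.658 0.640 0.396
  outer loop
   vertex 0.4 2.9 0.1
   vertex 0.1 0.8 3.0
   vertex 3.5 3.8 3.8
  endloop
 endfacet
 facet normal -0.651 0.621 0.437
  outer loop
   vertex 0.8 0.9 3.9
   vertex 3.5 3.8 3.8
   vertex 0.1 0.8 3.0
  endloop
 endfacet
 facet normal 0.107 -0.994 0.027
  outer loop
   vertex 1.2 0.9 2.3
   vertex 0.8 0.9 3.9
   vertex 0.1 0.8 3.0
  endloop
 endfacet
 facet normal 0.764 -0.314 -0.564
  outer loop
   vertex 1.2 0.9 2.3
   vertex 0.4 2.9 0.1
   vertex 3.5 3.8 3.8
  endloop
 endfacet
 facet normal 0.723 -0.667 0.181
  outer loop
   vertex 1.2 0.9 2.3
   vertex 3.5 3.8 3.8
   vertex 0.8 0.9 3.9
  endloop
 endfacet
 facet normal -0.508 -0.672 -0.539
  outer loop
   vertex 0.5 1.3 2.0
   vertex 0.1 0.8 3.0
   vertex 0.4 2.9 0.1
  endloop
 endfacet
 facet normal -0.251 -0.822 -0.511
  outer loop
   vertex 0.5 1.3 2.0
   vertex 1.2 0.9 2.3
   vertex 0.1 0.8 3.0
  endloop
 endfacet
 facet normal -0.163 -0.759 -0.630
  outer loop
   vertex 0.5 1.3 2.0
   vertex 0.4 2.9 0.1
   vertex 1.2 0.9 2.3
  endloop
 endfacet
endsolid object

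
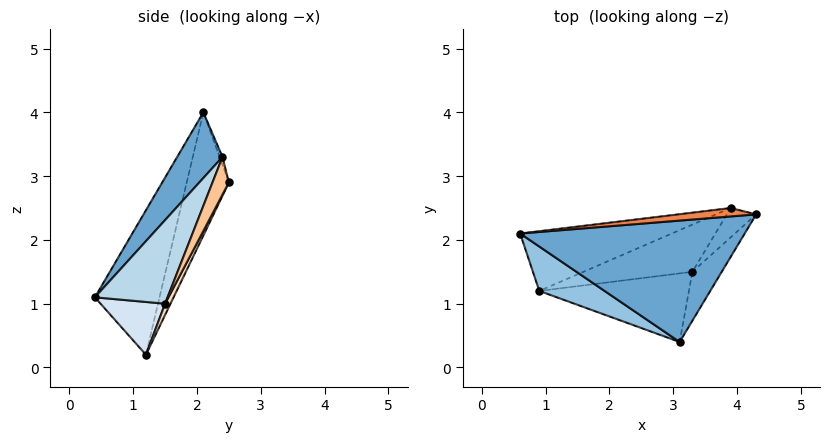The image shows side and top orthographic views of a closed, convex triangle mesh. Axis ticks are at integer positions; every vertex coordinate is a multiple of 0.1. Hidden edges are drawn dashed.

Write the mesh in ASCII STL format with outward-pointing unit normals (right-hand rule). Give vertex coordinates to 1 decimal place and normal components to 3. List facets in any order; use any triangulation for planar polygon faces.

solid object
 facet normal 0.178 -0.774 0.607
  outer loop
   vertex 3.1 0.4 1.1
   vertex 4.3 2.4 3.3
   vertex 0.6 2.1 4.0
  endloop
 endfacet
 facet normal -0.401 -0.898 0.181
  outer loop
   vertex 0.9 1.2 0.2
   vertex 3.1 0.4 1.1
   vertex 0.6 2.1 4.0
  endloop
 endfacet
 facet normal 0.925 -0.198 -0.325
  outer loop
   vertex 3.3 1.5 1.0
   vertex 4.3 2.4 3.3
   vertex 3.1 0.4 1.1
  endloop
 endfacet
 facet normal 0.329 -0.145 -0.933
  outer loop
   vertex 3.3 1.5 1.0
   vertex 3.1 0.4 1.1
   vertex 0.9 1.2 0.2
  endloop
 endfacet
 facet normal -0.027 0.963 0.268
  outer loop
   vertex 3.9 2.5 2.9
   vertex 0.6 2.1 4.0
   vertex 4.3 2.4 3.3
  endloop
 endfacet
 facet normal -0.195 0.951 -0.241
  outer loop
   vertex 3.9 2.5 2.9
   vertex 0.9 1.2 0.2
   vertex 0.6 2.1 4.0
  endloop
 endfacet
 facet normal 0.648 0.571 -0.505
  outer loop
   vertex 3.9 2.5 2.9
   vertex 4.3 2.4 3.3
   vertex 3.3 1.5 1.0
  endloop
 endfacet
 facet normal 0.049 0.877 -0.477
  outer loop
   vertex 3.9 2.5 2.9
   vertex 3.3 1.5 1.0
   vertex 0.9 1.2 0.2
  endloop
 endfacet
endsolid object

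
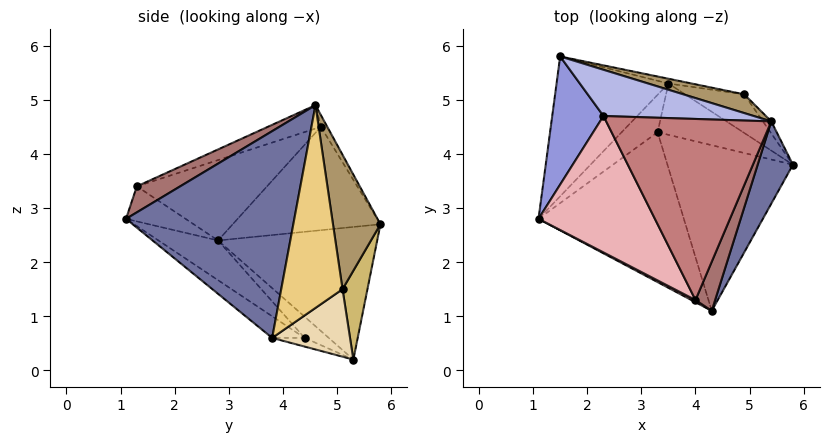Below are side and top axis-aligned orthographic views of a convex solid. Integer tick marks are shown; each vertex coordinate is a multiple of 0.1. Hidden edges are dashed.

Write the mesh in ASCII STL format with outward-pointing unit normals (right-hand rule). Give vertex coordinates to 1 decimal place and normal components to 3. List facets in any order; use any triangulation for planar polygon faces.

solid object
 facet normal 0.912 -0.380 0.156
  outer loop
   vertex 4.3 1.1 2.8
   vertex 5.8 3.8 0.6
   vertex 5.4 4.6 4.9
  endloop
 endfacet
 facet normal -0.754 0.164 -0.636
  outer loop
   vertex 3.5 5.3 0.2
   vertex 1.1 2.8 2.4
   vertex 1.5 5.8 2.7
  endloop
 endfacet
 facet normal -0.893 0.075 0.443
  outer loop
   vertex 2.3 4.7 4.5
   vertex 1.5 5.8 2.7
   vertex 1.1 2.8 2.4
  endloop
 endfacet
 facet normal -0.042 0.844 0.534
  outer loop
   vertex 2.3 4.7 4.5
   vertex 5.4 4.6 4.9
   vertex 1.5 5.8 2.7
  endloop
 endfacet
 facet normal -0.491 -0.260 -0.831
  outer loop
   vertex 3.3 4.4 0.6
   vertex 1.1 2.8 2.4
   vertex 3.5 5.3 0.2
  endloop
 endfacet
 facet normal -0.093 -0.387 -0.917
  outer loop
   vertex 3.3 4.4 0.6
   vertex 3.5 5.3 0.2
   vertex 5.8 3.8 0.6
  endloop
 endfacet
 facet normal -0.214 -0.586 -0.782
  outer loop
   vertex 3.3 4.4 0.6
   vertex 4.3 1.1 2.8
   vertex 1.1 2.8 2.4
  endloop
 endfacet
 facet normal -0.139 -0.578 -0.804
  outer loop
   vertex 3.3 4.4 0.6
   vertex 5.8 3.8 0.6
   vertex 4.3 1.1 2.8
  endloop
 endfacet
 facet normal 0.237 0.966 0.107
  outer loop
   vertex 4.9 5.1 1.5
   vertex 1.5 5.8 2.7
   vertex 5.4 4.6 4.9
  endloop
 endfacet
 facet normal 0.185 0.982 -0.048
  outer loop
   vertex 4.9 5.1 1.5
   vertex 3.5 5.3 0.2
   vertex 1.5 5.8 2.7
  endloop
 endfacet
 facet normal 0.811 0.584 -0.033
  outer loop
   vertex 4.9 5.1 1.5
   vertex 5.4 4.6 4.9
   vertex 5.8 3.8 0.6
  endloop
 endfacet
 facet normal 0.538 0.699 -0.472
  outer loop
   vertex 4.9 5.1 1.5
   vertex 5.8 3.8 0.6
   vertex 3.5 5.3 0.2
  endloop
 endfacet
 facet normal 0.680 -0.522 0.514
  outer loop
   vertex 4.0 1.3 3.4
   vertex 4.3 1.1 2.8
   vertex 5.4 4.6 4.9
  endloop
 endfacet
 facet normal -0.131 -0.364 0.922
  outer loop
   vertex 4.0 1.3 3.4
   vertex 5.4 4.6 4.9
   vertex 2.3 4.7 4.5
  endloop
 endfacet
 facet normal -0.474 -0.879 0.056
  outer loop
   vertex 4.0 1.3 3.4
   vertex 1.1 2.8 2.4
   vertex 4.3 1.1 2.8
  endloop
 endfacet
 facet normal -0.498 -0.482 0.721
  outer loop
   vertex 4.0 1.3 3.4
   vertex 2.3 4.7 4.5
   vertex 1.1 2.8 2.4
  endloop
 endfacet
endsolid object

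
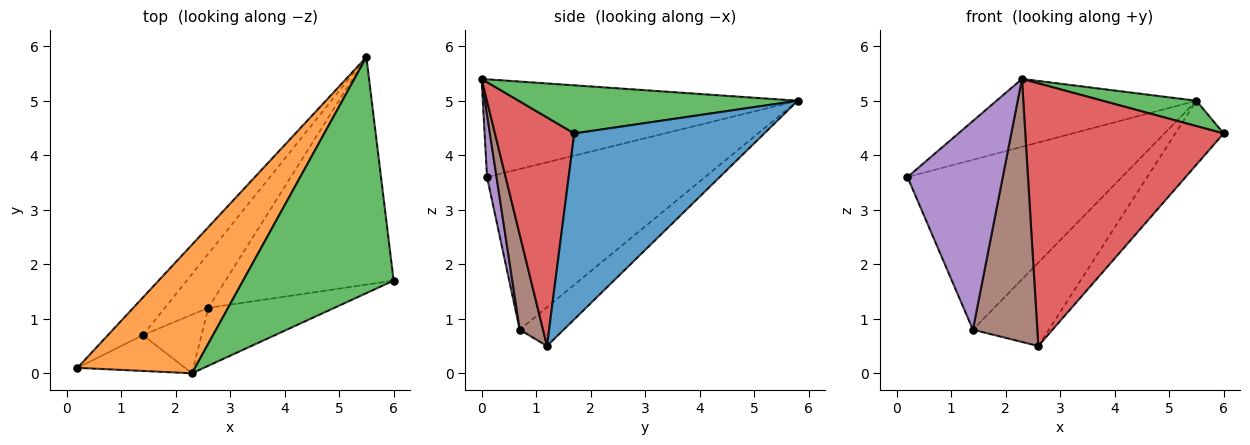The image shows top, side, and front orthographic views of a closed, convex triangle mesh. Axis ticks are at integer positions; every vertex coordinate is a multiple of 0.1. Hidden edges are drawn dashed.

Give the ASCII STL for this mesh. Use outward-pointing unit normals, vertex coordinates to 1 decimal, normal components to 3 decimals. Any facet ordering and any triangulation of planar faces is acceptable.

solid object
 facet normal 0.729 0.185 -0.659
  outer loop
   vertex 2.6 1.2 0.5
   vertex 5.5 5.8 5.0
   vertex 6.0 1.7 4.4
  endloop
 endfacet
 facet normal -0.593 0.376 0.712
  outer loop
   vertex 2.3 0.0 5.4
   vertex 5.5 5.8 5.0
   vertex 0.2 0.1 3.6
  endloop
 endfacet
 facet normal 0.303 -0.102 0.948
  outer loop
   vertex 2.3 0.0 5.4
   vertex 6.0 1.7 4.4
   vertex 5.5 5.8 5.0
  endloop
 endfacet
 facet normal 0.364 -0.910 -0.201
  outer loop
   vertex 2.3 0.0 5.4
   vertex 2.6 1.2 0.5
   vertex 6.0 1.7 4.4
  endloop
 endfacet
 facet normal 0.098 -0.981 -0.168
  outer loop
   vertex 1.4 0.7 0.8
   vertex 2.3 0.0 5.4
   vertex 0.2 0.1 3.6
  endloop
 endfacet
 facet normal 0.332 -0.921 -0.205
  outer loop
   vertex 1.4 0.7 0.8
   vertex 2.6 1.2 0.5
   vertex 2.3 0.0 5.4
  endloop
 endfacet
 facet normal -0.705 0.693 -0.153
  outer loop
   vertex 1.4 0.7 0.8
   vertex 0.2 0.1 3.6
   vertex 5.5 5.8 5.0
  endloop
 endfacet
 facet normal -0.437 0.755 -0.490
  outer loop
   vertex 1.4 0.7 0.8
   vertex 5.5 5.8 5.0
   vertex 2.6 1.2 0.5
  endloop
 endfacet
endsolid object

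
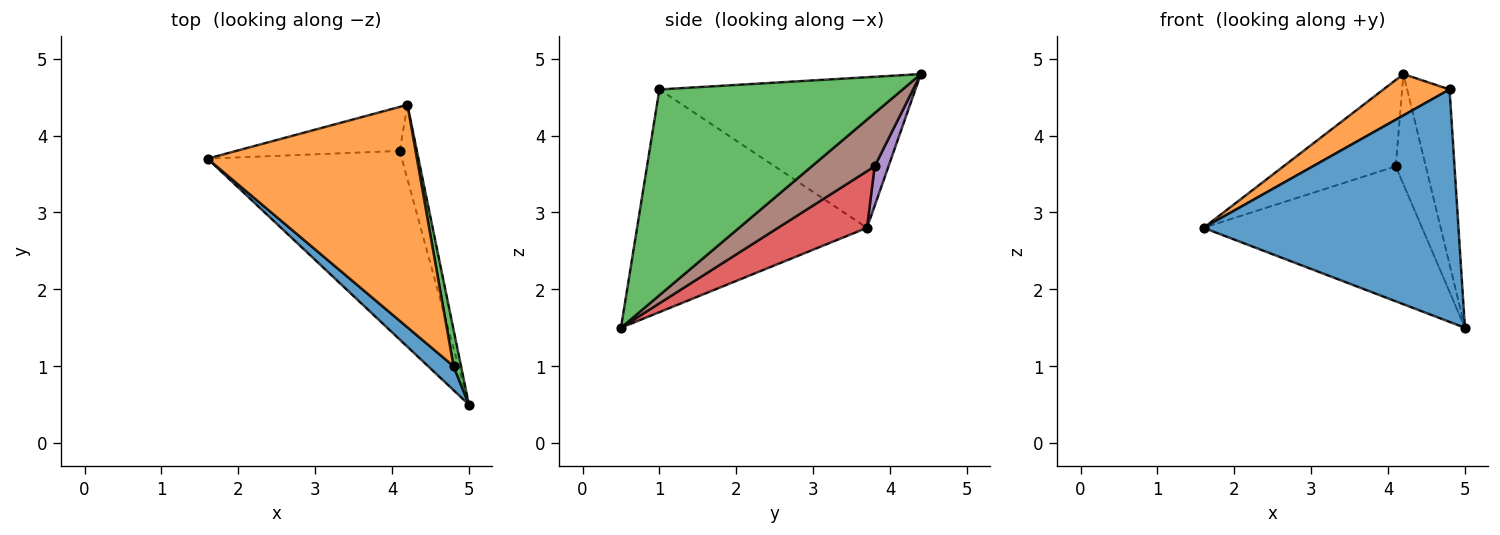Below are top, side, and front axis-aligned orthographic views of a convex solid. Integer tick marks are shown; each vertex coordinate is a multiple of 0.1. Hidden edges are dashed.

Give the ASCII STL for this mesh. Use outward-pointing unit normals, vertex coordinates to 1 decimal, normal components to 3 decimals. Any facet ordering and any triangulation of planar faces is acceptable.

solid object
 facet normal -0.668 -0.740 0.076
  outer loop
   vertex 4.8 1.0 4.6
   vertex 1.6 3.7 2.8
   vertex 5.0 0.5 1.5
  endloop
 endfacet
 facet normal -0.577 -0.149 0.803
  outer loop
   vertex 4.8 1.0 4.6
   vertex 4.2 4.4 4.8
   vertex 1.6 3.7 2.8
  endloop
 endfacet
 facet normal 0.985 0.172 0.036
  outer loop
   vertex 4.8 1.0 4.6
   vertex 5.0 0.5 1.5
   vertex 4.2 4.4 4.8
  endloop
 endfacet
 facet normal 0.231 0.566 -0.791
  outer loop
   vertex 4.1 3.8 3.6
   vertex 5.0 0.5 1.5
   vertex 1.6 3.7 2.8
  endloop
 endfacet
 facet normal 0.109 0.885 -0.452
  outer loop
   vertex 4.1 3.8 3.6
   vertex 1.6 3.7 2.8
   vertex 4.2 4.4 4.8
  endloop
 endfacet
 facet normal 0.866 0.414 -0.279
  outer loop
   vertex 4.1 3.8 3.6
   vertex 4.2 4.4 4.8
   vertex 5.0 0.5 1.5
  endloop
 endfacet
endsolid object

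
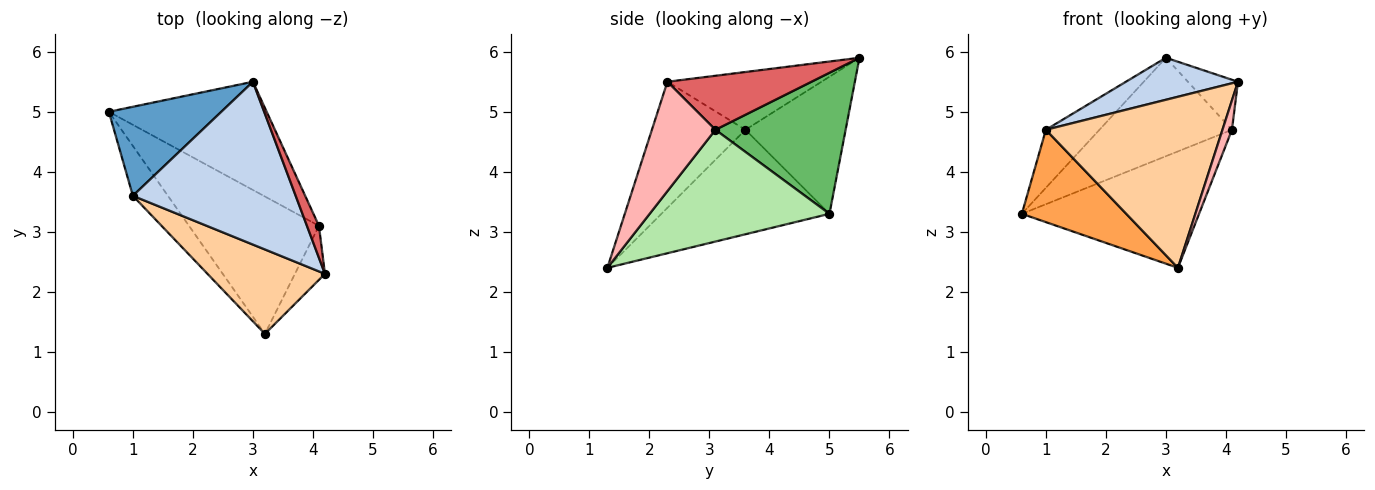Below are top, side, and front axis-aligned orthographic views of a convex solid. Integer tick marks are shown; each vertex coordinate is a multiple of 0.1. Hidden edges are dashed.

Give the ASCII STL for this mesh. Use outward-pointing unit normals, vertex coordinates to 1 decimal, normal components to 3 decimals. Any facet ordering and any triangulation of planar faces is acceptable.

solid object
 facet normal -0.715 0.382 0.586
  outer loop
   vertex 1.0 3.6 4.7
   vertex 3.0 5.5 5.9
   vertex 0.6 5.0 3.3
  endloop
 endfacet
 facet normal -0.325 -0.236 0.916
  outer loop
   vertex 1.0 3.6 4.7
   vertex 4.2 2.3 5.5
   vertex 3.0 5.5 5.9
  endloop
 endfacet
 facet normal -0.817 -0.507 -0.274
  outer loop
   vertex 1.0 3.6 4.7
   vertex 0.6 5.0 3.3
   vertex 3.2 1.3 2.4
  endloop
 endfacet
 facet normal -0.429 -0.810 0.400
  outer loop
   vertex 1.0 3.6 4.7
   vertex 3.2 1.3 2.4
   vertex 4.2 2.3 5.5
  endloop
 endfacet
 facet normal 0.552 0.561 -0.617
  outer loop
   vertex 4.1 3.1 4.7
   vertex 0.6 5.0 3.3
   vertex 3.0 5.5 5.9
  endloop
 endfacet
 facet normal 0.549 0.541 -0.638
  outer loop
   vertex 4.1 3.1 4.7
   vertex 3.2 1.3 2.4
   vertex 0.6 5.0 3.3
  endloop
 endfacet
 facet normal 0.925 0.321 0.205
  outer loop
   vertex 4.1 3.1 4.7
   vertex 3.0 5.5 5.9
   vertex 4.2 2.3 5.5
  endloop
 endfacet
 facet normal 0.955 -0.143 -0.262
  outer loop
   vertex 4.1 3.1 4.7
   vertex 4.2 2.3 5.5
   vertex 3.2 1.3 2.4
  endloop
 endfacet
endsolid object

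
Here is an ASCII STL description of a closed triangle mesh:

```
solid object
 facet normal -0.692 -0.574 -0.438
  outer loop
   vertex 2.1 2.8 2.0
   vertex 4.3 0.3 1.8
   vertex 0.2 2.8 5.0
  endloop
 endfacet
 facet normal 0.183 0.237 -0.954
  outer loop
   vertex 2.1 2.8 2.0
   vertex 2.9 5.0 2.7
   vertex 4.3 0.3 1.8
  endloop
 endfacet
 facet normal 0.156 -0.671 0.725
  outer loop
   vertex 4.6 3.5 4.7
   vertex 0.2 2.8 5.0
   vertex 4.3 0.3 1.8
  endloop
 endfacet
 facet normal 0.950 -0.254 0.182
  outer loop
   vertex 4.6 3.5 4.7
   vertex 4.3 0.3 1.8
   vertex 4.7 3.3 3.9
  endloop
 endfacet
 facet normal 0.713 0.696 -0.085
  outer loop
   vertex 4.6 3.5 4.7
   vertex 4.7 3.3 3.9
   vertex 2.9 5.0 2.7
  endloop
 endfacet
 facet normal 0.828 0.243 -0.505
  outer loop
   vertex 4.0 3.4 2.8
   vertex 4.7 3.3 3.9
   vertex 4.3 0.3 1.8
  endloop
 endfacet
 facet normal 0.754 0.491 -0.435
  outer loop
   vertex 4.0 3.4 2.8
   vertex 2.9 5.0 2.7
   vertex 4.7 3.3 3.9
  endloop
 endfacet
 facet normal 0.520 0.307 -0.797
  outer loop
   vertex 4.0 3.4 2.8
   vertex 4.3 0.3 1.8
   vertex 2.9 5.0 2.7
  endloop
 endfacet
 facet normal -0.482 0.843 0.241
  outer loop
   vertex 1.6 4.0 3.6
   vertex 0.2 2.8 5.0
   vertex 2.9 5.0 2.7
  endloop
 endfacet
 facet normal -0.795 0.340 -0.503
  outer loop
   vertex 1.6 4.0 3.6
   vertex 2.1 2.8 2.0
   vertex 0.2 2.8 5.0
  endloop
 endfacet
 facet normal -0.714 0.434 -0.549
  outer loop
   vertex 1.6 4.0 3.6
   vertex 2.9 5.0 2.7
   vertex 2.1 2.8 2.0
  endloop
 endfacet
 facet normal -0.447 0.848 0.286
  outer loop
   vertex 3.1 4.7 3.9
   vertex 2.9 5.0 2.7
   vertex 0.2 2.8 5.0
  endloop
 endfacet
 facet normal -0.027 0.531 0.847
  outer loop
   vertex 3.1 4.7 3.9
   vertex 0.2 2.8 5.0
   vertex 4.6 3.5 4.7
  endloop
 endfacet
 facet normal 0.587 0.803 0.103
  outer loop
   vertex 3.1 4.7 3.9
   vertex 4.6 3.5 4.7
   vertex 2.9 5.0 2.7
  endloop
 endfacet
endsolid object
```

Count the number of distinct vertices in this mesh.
9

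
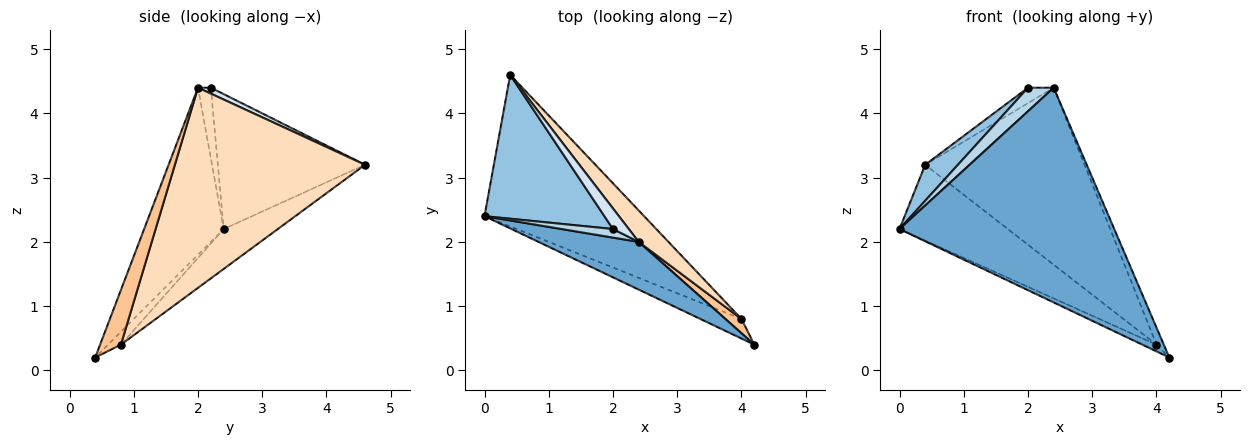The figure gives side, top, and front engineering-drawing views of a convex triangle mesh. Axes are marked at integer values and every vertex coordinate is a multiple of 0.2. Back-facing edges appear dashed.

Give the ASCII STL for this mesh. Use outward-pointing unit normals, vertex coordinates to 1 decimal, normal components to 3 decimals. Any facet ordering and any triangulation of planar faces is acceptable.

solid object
 facet normal -0.340 -0.918 0.204
  outer loop
   vertex 2.4 2.0 4.4
   vertex 0.0 2.4 2.2
   vertex 4.2 0.4 0.2
  endloop
 endfacet
 facet normal -0.737 -0.164 0.655
  outer loop
   vertex 2.0 2.2 4.4
   vertex 0.4 4.6 3.2
   vertex 0.0 2.4 2.2
  endloop
 endfacet
 facet normal -0.425 -0.851 0.309
  outer loop
   vertex 2.0 2.2 4.4
   vertex 0.0 2.4 2.2
   vertex 2.4 2.0 4.4
  endloop
 endfacet
 facet normal 0.287 0.575 0.766
  outer loop
   vertex 2.0 2.2 4.4
   vertex 2.4 2.0 4.4
   vertex 0.4 4.6 3.2
  endloop
 endfacet
 facet normal -0.283 0.312 -0.907
  outer loop
   vertex 4.0 0.8 0.4
   vertex 4.2 0.4 0.2
   vertex 0.0 2.4 2.2
  endloop
 endfacet
 facet normal -0.218 0.436 -0.873
  outer loop
   vertex 4.0 0.8 0.4
   vertex 0.0 2.4 2.2
   vertex 0.4 4.6 3.2
  endloop
 endfacet
 facet normal 0.909 0.321 0.267
  outer loop
   vertex 4.0 0.8 0.4
   vertex 2.4 2.0 4.4
   vertex 4.2 0.4 0.2
  endloop
 endfacet
 facet normal 0.762 0.638 0.113
  outer loop
   vertex 4.0 0.8 0.4
   vertex 0.4 4.6 3.2
   vertex 2.4 2.0 4.4
  endloop
 endfacet
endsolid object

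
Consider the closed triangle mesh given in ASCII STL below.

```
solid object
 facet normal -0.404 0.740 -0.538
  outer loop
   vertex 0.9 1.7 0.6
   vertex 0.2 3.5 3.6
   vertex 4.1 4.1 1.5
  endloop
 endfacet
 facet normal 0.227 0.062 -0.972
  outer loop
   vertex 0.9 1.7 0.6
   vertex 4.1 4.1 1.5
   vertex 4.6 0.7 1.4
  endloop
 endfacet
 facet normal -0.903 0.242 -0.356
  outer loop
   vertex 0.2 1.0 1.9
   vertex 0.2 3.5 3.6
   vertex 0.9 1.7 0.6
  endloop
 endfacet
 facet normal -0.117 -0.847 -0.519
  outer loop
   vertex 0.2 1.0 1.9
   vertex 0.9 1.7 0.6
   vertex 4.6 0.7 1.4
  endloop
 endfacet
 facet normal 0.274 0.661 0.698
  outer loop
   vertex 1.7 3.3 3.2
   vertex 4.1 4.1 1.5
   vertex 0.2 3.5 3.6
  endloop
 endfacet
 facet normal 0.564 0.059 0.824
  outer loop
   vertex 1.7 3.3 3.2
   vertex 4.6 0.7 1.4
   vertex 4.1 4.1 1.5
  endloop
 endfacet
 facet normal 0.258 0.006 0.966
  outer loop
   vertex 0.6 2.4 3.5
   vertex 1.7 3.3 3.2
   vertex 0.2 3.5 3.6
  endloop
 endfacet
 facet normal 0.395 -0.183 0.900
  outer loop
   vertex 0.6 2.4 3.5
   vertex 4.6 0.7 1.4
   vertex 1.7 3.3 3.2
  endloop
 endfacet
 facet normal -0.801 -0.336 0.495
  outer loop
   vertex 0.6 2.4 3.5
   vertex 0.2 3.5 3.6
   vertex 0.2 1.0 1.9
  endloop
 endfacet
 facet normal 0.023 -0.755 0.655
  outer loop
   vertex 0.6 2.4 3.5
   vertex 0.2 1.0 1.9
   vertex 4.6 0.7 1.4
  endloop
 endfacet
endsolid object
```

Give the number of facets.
10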